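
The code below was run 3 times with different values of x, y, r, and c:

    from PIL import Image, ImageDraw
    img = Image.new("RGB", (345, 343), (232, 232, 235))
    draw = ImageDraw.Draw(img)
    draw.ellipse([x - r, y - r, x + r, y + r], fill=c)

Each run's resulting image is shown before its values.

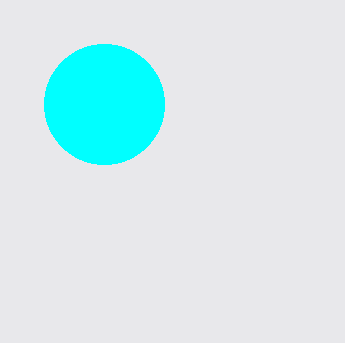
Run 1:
x = 104, y = 104, r = 60, c = 'cyan'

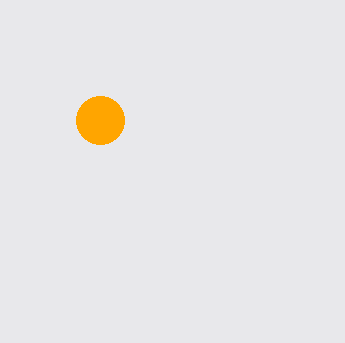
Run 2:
x = 100; y = 120; r = 24; c = 'orange'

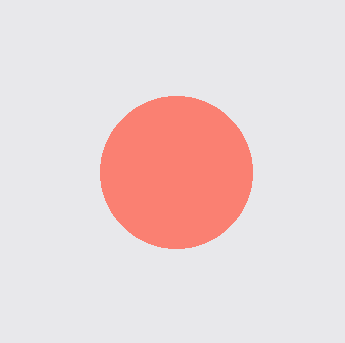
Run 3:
x = 176, y = 172, r = 76, c = 'salmon'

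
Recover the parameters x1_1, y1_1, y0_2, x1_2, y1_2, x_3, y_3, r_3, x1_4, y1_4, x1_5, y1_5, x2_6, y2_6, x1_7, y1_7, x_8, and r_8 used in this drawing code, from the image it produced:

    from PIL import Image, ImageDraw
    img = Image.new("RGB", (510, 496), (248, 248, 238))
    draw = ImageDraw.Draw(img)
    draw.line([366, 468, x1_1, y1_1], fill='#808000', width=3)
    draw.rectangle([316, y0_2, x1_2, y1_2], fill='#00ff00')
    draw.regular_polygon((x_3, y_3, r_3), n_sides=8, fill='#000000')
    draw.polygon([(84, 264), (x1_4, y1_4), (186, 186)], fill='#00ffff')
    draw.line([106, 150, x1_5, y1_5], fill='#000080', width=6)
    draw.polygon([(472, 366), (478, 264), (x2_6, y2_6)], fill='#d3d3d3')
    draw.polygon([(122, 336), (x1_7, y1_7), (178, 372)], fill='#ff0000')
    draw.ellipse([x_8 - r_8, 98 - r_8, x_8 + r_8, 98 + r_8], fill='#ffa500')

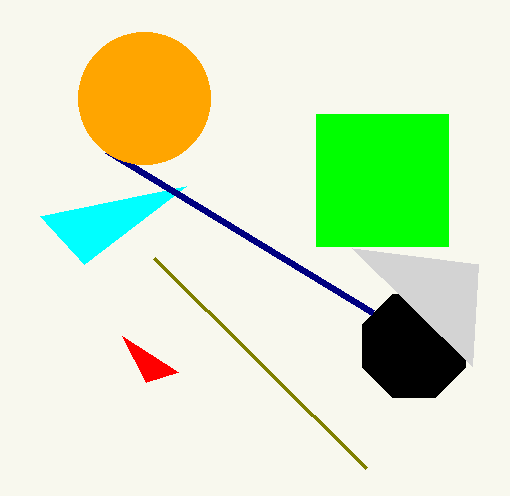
x1_1 = 154; y1_1 = 258; y0_2 = 114; x1_2 = 448; y1_2 = 246; x_3 = 414; y_3 = 346; r_3 = 56; x1_4 = 40; y1_4 = 216; x1_5 = 372; y1_5 = 312; x2_6 = 352; y2_6 = 248; x1_7 = 146; y1_7 = 382; x_8 = 144; r_8 = 66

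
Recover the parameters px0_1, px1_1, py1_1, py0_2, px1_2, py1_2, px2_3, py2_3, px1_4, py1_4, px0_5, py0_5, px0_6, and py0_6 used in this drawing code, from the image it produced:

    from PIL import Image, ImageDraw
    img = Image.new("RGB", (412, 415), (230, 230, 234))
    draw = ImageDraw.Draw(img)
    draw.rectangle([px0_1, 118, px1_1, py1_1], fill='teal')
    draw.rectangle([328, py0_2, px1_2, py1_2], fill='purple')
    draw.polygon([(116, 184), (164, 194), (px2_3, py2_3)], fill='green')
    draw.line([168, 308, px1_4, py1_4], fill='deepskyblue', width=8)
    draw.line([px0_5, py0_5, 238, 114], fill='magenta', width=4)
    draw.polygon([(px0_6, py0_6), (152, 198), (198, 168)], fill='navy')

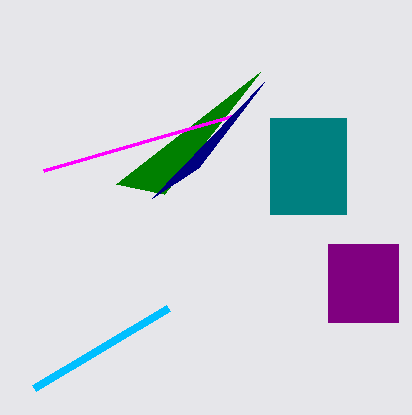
px0_1 = 270, px1_1 = 346, py1_1 = 214, py0_2 = 244, px1_2 = 398, py1_2 = 322, px2_3 = 260, py2_3 = 72, px1_4 = 34, py1_4 = 388, px0_5 = 44, py0_5 = 170, px0_6 = 264, py0_6 = 82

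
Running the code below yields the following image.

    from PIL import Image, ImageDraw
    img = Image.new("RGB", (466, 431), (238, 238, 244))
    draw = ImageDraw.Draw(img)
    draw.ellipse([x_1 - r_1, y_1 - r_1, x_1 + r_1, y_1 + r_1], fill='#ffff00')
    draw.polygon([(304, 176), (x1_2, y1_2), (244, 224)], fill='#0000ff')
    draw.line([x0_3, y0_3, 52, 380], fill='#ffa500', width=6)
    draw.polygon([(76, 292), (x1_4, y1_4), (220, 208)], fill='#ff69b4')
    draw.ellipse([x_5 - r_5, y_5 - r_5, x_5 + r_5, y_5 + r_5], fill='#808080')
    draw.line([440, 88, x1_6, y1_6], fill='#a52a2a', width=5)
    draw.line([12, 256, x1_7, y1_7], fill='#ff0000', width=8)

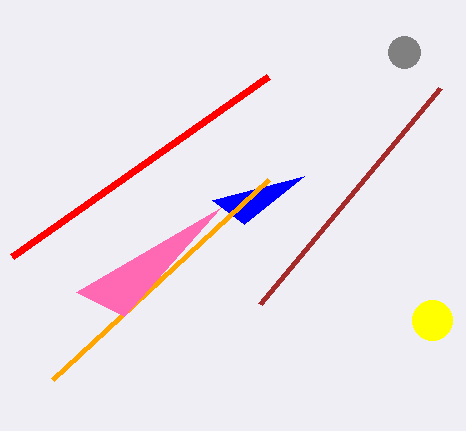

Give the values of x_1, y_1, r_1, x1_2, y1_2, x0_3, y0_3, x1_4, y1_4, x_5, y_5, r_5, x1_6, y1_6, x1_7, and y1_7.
x_1 = 432, y_1 = 320, r_1 = 20, x1_2 = 212, y1_2 = 200, x0_3 = 268, y0_3 = 180, x1_4 = 124, y1_4 = 316, x_5 = 404, y_5 = 52, r_5 = 16, x1_6 = 260, y1_6 = 304, x1_7 = 268, y1_7 = 76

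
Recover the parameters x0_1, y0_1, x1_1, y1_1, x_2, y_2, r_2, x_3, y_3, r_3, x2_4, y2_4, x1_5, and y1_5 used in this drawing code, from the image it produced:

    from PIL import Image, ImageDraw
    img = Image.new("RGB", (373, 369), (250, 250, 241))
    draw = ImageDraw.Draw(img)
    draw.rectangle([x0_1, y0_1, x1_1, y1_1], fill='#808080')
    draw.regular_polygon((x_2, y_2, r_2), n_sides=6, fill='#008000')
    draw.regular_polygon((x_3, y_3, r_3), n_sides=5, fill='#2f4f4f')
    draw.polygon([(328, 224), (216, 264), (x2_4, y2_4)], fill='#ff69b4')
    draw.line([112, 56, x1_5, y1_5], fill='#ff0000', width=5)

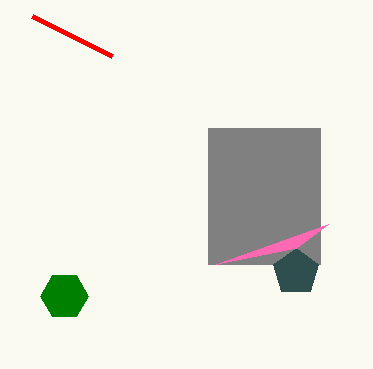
x0_1 = 208, y0_1 = 128, x1_1 = 320, y1_1 = 264, x_2 = 64, y_2 = 296, r_2 = 24, x_3 = 296, y_3 = 272, r_3 = 24, x2_4 = 296, y2_4 = 248, x1_5 = 32, y1_5 = 16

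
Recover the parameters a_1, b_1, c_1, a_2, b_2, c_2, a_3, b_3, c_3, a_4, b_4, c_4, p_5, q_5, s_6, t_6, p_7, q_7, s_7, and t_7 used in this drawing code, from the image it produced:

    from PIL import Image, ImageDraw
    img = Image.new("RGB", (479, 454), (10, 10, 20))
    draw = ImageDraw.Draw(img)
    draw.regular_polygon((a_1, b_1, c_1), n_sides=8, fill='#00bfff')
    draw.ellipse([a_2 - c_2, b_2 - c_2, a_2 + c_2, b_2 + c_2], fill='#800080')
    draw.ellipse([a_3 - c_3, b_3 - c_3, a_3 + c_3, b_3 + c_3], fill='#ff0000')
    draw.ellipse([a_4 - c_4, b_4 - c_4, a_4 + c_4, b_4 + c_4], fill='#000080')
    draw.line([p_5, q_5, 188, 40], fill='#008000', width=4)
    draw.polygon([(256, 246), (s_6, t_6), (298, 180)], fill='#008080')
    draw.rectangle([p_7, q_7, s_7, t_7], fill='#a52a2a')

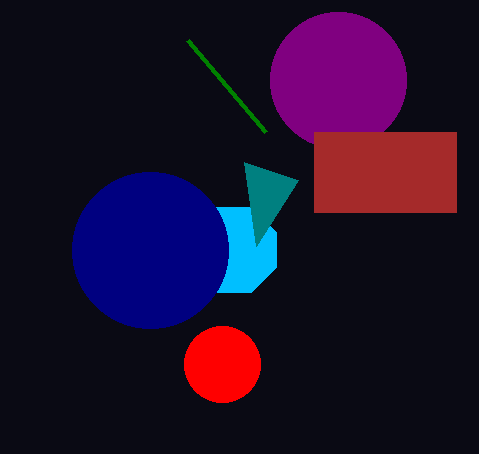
a_1 = 234; b_1 = 250; c_1 = 46; a_2 = 338; b_2 = 80; c_2 = 68; a_3 = 222; b_3 = 364; c_3 = 38; a_4 = 150; b_4 = 250; c_4 = 78; p_5 = 266; q_5 = 132; s_6 = 244; t_6 = 162; p_7 = 314; q_7 = 132; s_7 = 456; t_7 = 212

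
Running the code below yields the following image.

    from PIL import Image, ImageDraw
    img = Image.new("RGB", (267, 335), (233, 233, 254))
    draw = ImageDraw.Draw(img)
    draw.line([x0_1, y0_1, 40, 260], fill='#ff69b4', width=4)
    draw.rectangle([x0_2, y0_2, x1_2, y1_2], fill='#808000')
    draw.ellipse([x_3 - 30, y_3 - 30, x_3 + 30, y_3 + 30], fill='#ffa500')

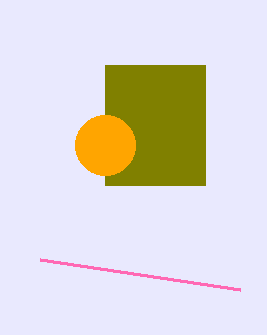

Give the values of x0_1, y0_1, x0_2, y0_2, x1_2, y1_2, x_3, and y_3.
x0_1 = 240
y0_1 = 290
x0_2 = 105
y0_2 = 65
x1_2 = 205
y1_2 = 185
x_3 = 105
y_3 = 145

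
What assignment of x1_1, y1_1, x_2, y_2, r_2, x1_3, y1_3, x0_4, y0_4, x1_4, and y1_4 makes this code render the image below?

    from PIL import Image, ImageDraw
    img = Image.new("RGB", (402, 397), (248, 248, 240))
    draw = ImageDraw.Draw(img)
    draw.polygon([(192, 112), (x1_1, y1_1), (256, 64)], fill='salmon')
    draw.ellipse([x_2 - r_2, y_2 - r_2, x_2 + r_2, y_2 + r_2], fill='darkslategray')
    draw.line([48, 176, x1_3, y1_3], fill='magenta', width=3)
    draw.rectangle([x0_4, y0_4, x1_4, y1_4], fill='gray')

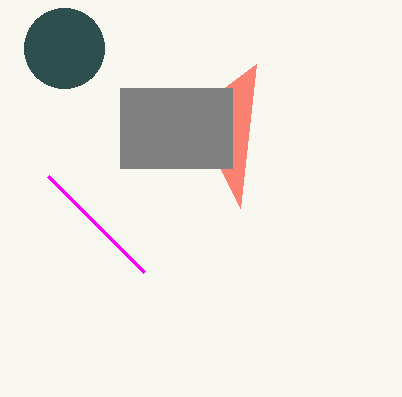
x1_1 = 240, y1_1 = 208, x_2 = 64, y_2 = 48, r_2 = 40, x1_3 = 144, y1_3 = 272, x0_4 = 120, y0_4 = 88, x1_4 = 232, y1_4 = 168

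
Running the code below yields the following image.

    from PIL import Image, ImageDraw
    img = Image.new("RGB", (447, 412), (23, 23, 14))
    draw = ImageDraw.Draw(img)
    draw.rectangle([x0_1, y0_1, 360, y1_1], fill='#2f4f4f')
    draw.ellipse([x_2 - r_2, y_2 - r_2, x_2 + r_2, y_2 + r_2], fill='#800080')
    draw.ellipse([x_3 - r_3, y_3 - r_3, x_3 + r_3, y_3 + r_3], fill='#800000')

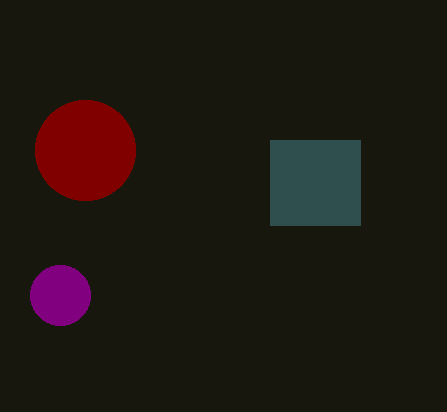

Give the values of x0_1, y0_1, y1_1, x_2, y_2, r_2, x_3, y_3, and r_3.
x0_1 = 270; y0_1 = 140; y1_1 = 225; x_2 = 60; y_2 = 295; r_2 = 30; x_3 = 85; y_3 = 150; r_3 = 50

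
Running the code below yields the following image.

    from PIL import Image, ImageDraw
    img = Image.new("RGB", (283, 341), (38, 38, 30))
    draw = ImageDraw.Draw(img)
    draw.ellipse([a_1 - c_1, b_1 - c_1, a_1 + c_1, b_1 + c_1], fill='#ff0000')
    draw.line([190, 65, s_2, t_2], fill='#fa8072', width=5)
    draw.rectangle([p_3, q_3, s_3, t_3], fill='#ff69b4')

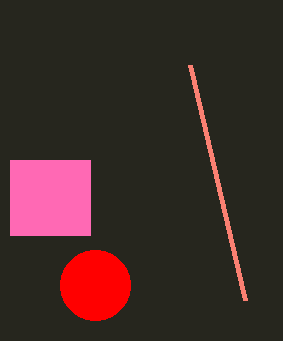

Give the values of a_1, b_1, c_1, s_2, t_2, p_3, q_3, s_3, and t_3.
a_1 = 95; b_1 = 285; c_1 = 35; s_2 = 245; t_2 = 300; p_3 = 10; q_3 = 160; s_3 = 90; t_3 = 235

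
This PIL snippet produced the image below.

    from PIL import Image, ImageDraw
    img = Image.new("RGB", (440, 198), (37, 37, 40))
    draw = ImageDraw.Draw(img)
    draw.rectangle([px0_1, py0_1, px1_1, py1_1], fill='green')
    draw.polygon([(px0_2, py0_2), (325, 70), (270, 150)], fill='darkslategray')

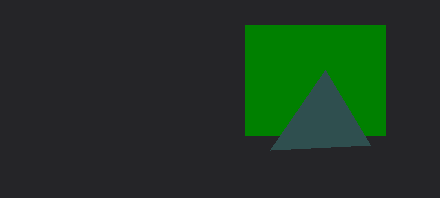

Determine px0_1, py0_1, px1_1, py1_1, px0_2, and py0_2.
px0_1 = 245, py0_1 = 25, px1_1 = 385, py1_1 = 135, px0_2 = 370, py0_2 = 145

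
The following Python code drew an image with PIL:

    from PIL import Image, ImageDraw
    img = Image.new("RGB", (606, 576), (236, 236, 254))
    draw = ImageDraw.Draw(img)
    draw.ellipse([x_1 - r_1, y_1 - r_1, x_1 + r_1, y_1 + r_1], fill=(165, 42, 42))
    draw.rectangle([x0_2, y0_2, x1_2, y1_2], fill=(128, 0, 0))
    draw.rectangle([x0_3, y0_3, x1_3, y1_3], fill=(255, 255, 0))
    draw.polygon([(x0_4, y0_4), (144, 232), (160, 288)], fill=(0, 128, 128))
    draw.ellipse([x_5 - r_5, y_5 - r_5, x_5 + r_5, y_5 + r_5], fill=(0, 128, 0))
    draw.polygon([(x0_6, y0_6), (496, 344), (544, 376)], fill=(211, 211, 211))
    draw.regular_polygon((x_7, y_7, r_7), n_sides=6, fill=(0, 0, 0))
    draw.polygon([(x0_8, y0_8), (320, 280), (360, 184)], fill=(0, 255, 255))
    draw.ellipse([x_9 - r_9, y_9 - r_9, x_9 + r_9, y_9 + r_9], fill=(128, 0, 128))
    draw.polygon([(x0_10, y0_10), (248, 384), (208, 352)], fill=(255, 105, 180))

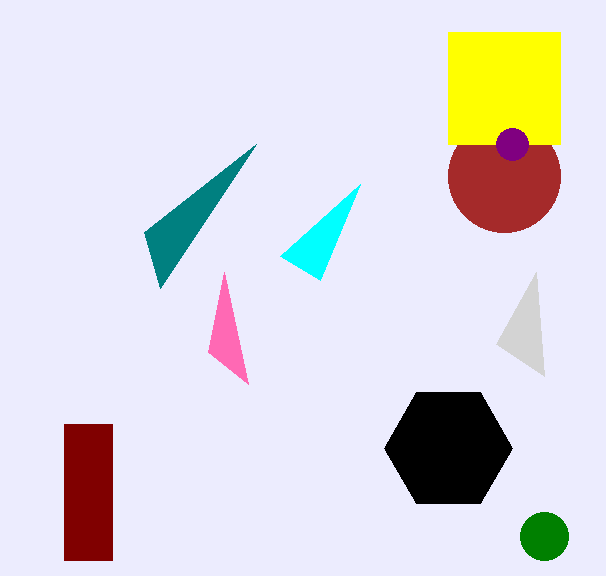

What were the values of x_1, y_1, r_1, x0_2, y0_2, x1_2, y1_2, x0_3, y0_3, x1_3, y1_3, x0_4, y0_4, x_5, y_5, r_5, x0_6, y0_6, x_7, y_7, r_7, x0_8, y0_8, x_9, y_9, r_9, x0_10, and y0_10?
x_1 = 504
y_1 = 176
r_1 = 56
x0_2 = 64
y0_2 = 424
x1_2 = 112
y1_2 = 560
x0_3 = 448
y0_3 = 32
x1_3 = 560
y1_3 = 144
x0_4 = 256
y0_4 = 144
x_5 = 544
y_5 = 536
r_5 = 24
x0_6 = 536
y0_6 = 272
x_7 = 448
y_7 = 448
r_7 = 64
x0_8 = 280
y0_8 = 256
x_9 = 512
y_9 = 144
r_9 = 16
x0_10 = 224
y0_10 = 272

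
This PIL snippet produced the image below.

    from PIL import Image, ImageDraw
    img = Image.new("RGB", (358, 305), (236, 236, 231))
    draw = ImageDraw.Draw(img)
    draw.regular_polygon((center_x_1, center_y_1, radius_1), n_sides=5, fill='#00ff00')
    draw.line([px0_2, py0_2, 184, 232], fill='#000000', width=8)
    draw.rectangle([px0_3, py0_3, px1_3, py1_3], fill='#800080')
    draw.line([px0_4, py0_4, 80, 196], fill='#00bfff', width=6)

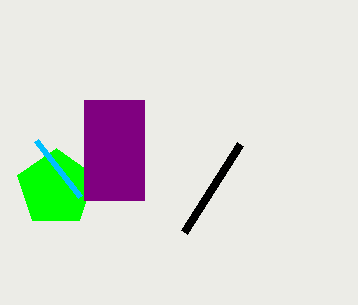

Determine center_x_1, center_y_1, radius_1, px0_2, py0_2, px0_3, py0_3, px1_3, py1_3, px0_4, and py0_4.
center_x_1 = 56, center_y_1 = 188, radius_1 = 40, px0_2 = 240, py0_2 = 144, px0_3 = 84, py0_3 = 100, px1_3 = 144, py1_3 = 200, px0_4 = 36, py0_4 = 140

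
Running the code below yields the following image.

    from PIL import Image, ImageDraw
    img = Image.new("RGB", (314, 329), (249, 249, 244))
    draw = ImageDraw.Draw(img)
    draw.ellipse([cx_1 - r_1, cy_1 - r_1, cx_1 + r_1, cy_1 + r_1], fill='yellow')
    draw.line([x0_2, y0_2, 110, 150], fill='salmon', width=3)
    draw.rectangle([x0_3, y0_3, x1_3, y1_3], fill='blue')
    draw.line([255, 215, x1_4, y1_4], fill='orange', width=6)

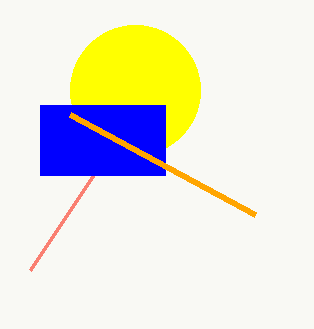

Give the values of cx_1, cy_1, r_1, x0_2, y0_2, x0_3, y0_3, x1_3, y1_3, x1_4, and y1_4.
cx_1 = 135
cy_1 = 90
r_1 = 65
x0_2 = 30
y0_2 = 270
x0_3 = 40
y0_3 = 105
x1_3 = 165
y1_3 = 175
x1_4 = 70
y1_4 = 115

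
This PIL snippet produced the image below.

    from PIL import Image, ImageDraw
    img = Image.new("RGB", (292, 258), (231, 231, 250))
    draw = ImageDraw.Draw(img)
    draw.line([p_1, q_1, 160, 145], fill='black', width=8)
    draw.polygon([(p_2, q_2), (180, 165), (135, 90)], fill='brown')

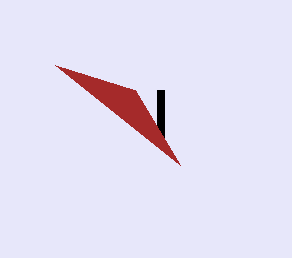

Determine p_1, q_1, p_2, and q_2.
p_1 = 160
q_1 = 90
p_2 = 55
q_2 = 65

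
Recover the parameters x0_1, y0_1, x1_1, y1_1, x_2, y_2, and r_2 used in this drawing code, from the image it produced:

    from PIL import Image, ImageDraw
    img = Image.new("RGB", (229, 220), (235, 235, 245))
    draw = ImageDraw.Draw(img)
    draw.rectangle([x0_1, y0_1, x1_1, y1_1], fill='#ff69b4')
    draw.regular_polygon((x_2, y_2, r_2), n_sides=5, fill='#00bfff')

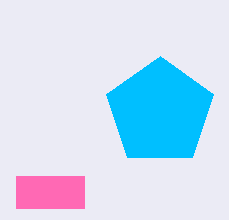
x0_1 = 16; y0_1 = 176; x1_1 = 84; y1_1 = 208; x_2 = 160; y_2 = 112; r_2 = 56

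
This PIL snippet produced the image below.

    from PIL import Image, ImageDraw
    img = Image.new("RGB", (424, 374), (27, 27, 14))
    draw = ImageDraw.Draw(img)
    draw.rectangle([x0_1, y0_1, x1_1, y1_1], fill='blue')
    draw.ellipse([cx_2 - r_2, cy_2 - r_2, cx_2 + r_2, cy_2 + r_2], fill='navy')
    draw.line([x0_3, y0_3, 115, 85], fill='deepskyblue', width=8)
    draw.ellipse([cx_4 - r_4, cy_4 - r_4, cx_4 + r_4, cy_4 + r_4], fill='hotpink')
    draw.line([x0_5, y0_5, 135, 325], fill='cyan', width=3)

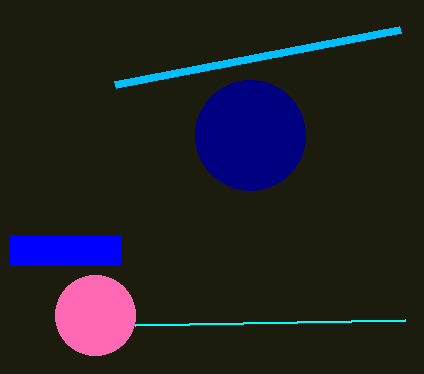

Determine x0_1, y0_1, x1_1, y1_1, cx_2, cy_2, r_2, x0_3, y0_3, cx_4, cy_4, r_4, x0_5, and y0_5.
x0_1 = 10, y0_1 = 235, x1_1 = 120, y1_1 = 265, cx_2 = 250, cy_2 = 135, r_2 = 55, x0_3 = 400, y0_3 = 30, cx_4 = 95, cy_4 = 315, r_4 = 40, x0_5 = 405, y0_5 = 320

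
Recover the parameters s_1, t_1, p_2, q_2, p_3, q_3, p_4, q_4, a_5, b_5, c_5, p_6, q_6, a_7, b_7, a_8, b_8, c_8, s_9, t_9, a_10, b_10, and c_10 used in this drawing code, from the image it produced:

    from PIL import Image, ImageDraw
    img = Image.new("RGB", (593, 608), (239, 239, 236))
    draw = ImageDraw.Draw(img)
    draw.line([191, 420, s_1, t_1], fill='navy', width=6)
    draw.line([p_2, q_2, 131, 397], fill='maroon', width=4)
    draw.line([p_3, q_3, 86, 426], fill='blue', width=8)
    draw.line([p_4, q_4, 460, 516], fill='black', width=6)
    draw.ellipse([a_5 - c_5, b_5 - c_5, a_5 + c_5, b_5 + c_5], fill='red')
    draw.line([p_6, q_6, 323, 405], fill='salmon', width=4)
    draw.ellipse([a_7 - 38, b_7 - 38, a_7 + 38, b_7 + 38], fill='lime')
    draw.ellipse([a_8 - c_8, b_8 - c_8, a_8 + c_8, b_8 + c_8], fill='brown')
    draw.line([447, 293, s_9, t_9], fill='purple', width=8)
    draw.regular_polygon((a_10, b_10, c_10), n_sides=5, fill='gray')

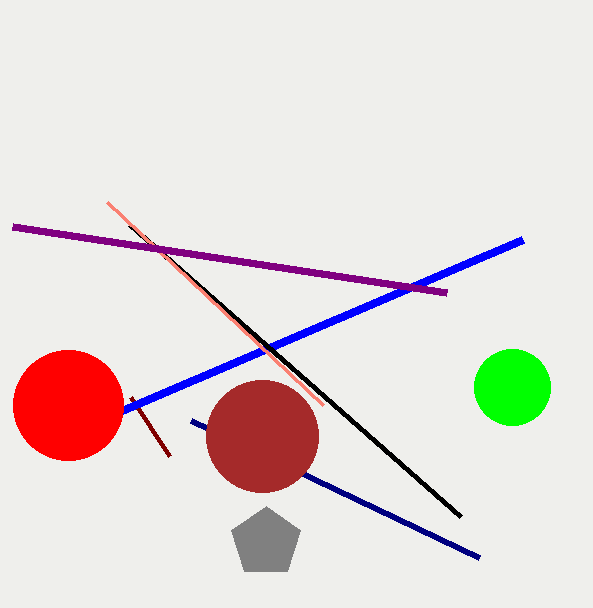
s_1 = 479; t_1 = 557; p_2 = 170; q_2 = 456; p_3 = 522; q_3 = 240; p_4 = 129; q_4 = 224; a_5 = 68; b_5 = 405; c_5 = 55; p_6 = 107; q_6 = 202; a_7 = 512; b_7 = 387; a_8 = 262; b_8 = 436; c_8 = 56; s_9 = 13; t_9 = 227; a_10 = 266; b_10 = 542; c_10 = 36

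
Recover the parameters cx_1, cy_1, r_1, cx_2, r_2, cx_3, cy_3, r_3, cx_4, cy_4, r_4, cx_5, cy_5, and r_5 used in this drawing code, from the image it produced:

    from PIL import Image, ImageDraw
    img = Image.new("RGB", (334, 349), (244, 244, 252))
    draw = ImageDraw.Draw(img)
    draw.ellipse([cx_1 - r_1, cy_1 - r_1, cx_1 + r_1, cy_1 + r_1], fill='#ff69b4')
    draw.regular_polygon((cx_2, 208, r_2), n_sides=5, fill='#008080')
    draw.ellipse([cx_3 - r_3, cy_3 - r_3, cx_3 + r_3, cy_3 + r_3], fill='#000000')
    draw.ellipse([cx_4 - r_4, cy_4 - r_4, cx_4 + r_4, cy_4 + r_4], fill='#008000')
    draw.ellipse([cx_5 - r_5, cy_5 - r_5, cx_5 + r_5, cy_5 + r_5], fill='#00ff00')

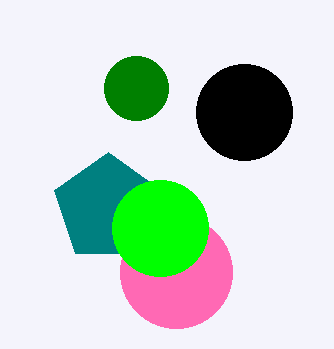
cx_1 = 176; cy_1 = 272; r_1 = 56; cx_2 = 108; r_2 = 56; cx_3 = 244; cy_3 = 112; r_3 = 48; cx_4 = 136; cy_4 = 88; r_4 = 32; cx_5 = 160; cy_5 = 228; r_5 = 48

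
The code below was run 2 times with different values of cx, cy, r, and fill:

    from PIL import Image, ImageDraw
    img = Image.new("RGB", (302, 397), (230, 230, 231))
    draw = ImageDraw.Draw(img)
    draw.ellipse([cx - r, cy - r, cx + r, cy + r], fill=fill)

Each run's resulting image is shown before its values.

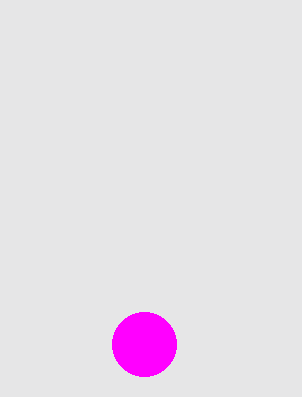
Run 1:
cx = 144, cy = 344, r = 32, fill = 'magenta'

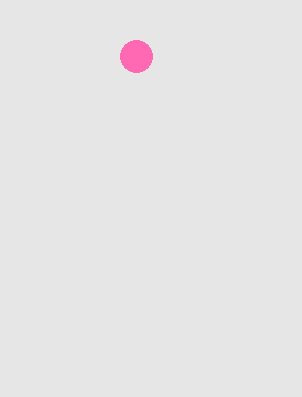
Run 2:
cx = 136, cy = 56, r = 16, fill = 'hotpink'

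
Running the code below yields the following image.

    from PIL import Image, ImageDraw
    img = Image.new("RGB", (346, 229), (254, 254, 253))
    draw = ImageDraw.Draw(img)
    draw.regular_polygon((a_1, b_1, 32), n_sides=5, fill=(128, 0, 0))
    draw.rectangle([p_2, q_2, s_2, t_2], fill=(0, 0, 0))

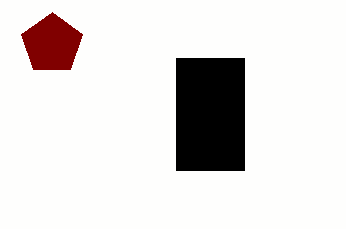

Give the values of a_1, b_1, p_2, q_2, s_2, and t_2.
a_1 = 52
b_1 = 44
p_2 = 176
q_2 = 58
s_2 = 244
t_2 = 170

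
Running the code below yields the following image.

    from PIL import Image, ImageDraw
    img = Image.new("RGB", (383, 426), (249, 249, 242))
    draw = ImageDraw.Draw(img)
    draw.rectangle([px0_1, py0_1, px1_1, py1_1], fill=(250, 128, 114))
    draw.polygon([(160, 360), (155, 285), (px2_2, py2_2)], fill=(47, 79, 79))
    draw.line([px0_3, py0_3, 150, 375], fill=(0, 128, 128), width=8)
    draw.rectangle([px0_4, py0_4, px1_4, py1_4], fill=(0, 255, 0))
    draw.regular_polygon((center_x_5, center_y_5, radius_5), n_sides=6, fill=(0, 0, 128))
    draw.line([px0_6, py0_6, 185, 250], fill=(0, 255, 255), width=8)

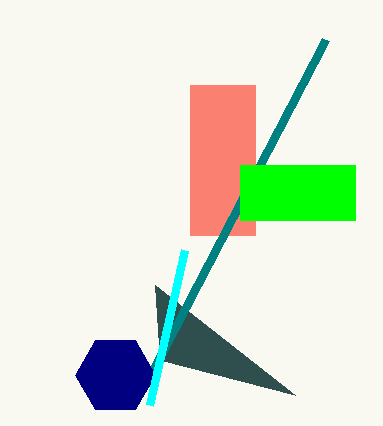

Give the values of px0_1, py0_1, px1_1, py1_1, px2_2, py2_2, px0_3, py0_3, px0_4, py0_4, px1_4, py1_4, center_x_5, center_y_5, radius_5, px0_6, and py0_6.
px0_1 = 190
py0_1 = 85
px1_1 = 255
py1_1 = 235
px2_2 = 295
py2_2 = 395
px0_3 = 325
py0_3 = 40
px0_4 = 240
py0_4 = 165
px1_4 = 355
py1_4 = 220
center_x_5 = 115
center_y_5 = 375
radius_5 = 40
px0_6 = 150
py0_6 = 405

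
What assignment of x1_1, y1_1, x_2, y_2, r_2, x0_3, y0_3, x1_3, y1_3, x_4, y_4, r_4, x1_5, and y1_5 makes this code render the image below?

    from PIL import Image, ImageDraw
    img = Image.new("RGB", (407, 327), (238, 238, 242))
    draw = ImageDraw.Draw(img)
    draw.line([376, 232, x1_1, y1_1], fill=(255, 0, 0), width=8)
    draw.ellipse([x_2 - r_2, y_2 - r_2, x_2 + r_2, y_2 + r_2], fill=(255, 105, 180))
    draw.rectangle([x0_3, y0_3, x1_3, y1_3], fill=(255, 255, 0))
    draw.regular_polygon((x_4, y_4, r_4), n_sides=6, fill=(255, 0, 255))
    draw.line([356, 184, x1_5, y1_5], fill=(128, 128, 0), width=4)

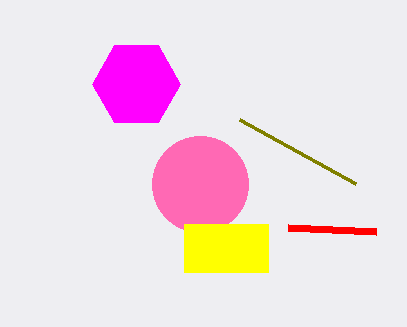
x1_1 = 288
y1_1 = 228
x_2 = 200
y_2 = 184
r_2 = 48
x0_3 = 184
y0_3 = 224
x1_3 = 268
y1_3 = 272
x_4 = 136
y_4 = 84
r_4 = 44
x1_5 = 240
y1_5 = 120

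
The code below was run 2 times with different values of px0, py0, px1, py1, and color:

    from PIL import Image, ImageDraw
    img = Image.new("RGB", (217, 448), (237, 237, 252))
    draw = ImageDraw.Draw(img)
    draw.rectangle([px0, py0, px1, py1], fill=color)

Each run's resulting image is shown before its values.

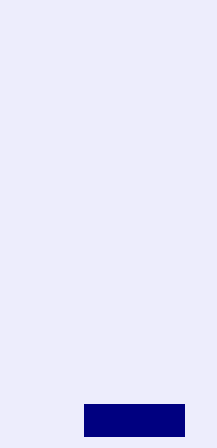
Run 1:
px0 = 84; py0 = 404; px1 = 184; py1 = 436; color = 'navy'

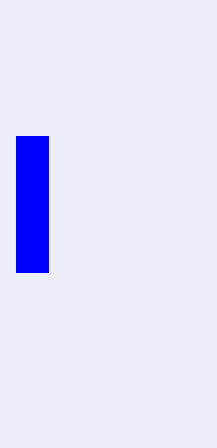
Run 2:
px0 = 16; py0 = 136; px1 = 48; py1 = 272; color = 'blue'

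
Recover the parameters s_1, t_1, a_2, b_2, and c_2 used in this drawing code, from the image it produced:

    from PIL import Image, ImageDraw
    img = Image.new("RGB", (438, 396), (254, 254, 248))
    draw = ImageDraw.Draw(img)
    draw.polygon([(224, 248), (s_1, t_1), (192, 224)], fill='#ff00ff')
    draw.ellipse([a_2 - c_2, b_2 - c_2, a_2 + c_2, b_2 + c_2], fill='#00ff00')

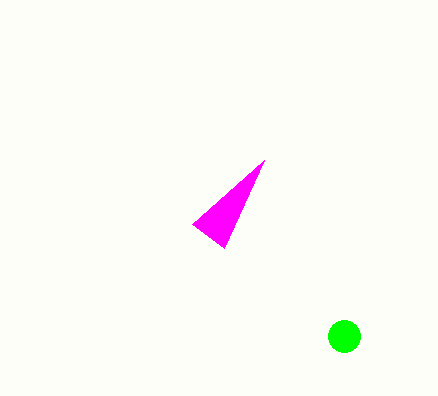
s_1 = 264, t_1 = 160, a_2 = 344, b_2 = 336, c_2 = 16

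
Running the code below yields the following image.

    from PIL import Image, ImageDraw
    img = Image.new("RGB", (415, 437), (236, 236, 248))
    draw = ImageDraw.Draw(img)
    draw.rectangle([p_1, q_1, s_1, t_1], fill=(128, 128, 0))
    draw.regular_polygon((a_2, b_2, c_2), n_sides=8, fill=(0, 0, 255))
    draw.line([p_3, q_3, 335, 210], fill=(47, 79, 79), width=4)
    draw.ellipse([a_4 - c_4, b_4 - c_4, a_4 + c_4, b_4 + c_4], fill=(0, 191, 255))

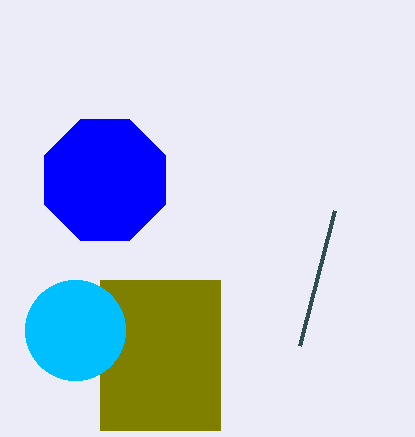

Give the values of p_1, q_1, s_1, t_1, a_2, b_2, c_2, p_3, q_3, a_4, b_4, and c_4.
p_1 = 100, q_1 = 280, s_1 = 220, t_1 = 430, a_2 = 105, b_2 = 180, c_2 = 65, p_3 = 300, q_3 = 345, a_4 = 75, b_4 = 330, c_4 = 50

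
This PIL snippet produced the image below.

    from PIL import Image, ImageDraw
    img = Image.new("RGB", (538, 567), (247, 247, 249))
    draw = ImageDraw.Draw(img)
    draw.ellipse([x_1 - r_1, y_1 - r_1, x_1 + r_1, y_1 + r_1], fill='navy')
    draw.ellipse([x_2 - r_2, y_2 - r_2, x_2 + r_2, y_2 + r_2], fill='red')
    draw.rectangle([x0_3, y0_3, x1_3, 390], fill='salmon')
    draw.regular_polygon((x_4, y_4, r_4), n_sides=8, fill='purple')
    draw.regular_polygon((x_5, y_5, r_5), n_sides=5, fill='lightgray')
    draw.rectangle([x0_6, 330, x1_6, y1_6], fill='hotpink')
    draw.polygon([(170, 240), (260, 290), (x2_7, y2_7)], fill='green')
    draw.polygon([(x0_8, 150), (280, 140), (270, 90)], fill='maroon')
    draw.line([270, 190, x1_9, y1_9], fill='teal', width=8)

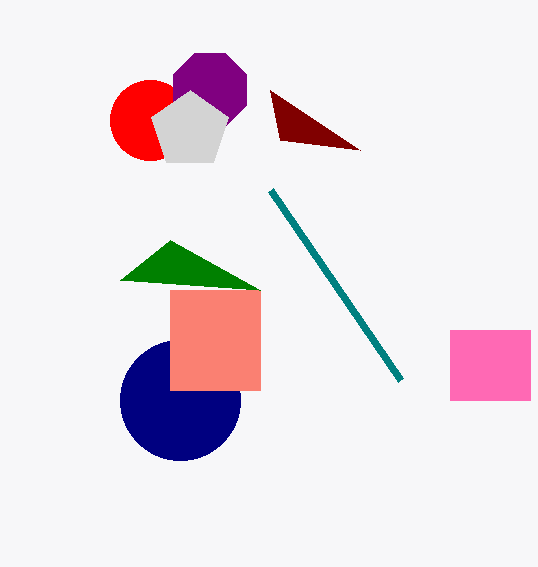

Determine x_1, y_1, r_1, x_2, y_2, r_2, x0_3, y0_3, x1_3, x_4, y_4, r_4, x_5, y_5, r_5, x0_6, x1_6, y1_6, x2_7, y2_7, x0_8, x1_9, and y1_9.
x_1 = 180, y_1 = 400, r_1 = 60, x_2 = 150, y_2 = 120, r_2 = 40, x0_3 = 170, y0_3 = 290, x1_3 = 260, x_4 = 210, y_4 = 90, r_4 = 40, x_5 = 190, y_5 = 130, r_5 = 40, x0_6 = 450, x1_6 = 530, y1_6 = 400, x2_7 = 120, y2_7 = 280, x0_8 = 360, x1_9 = 400, y1_9 = 380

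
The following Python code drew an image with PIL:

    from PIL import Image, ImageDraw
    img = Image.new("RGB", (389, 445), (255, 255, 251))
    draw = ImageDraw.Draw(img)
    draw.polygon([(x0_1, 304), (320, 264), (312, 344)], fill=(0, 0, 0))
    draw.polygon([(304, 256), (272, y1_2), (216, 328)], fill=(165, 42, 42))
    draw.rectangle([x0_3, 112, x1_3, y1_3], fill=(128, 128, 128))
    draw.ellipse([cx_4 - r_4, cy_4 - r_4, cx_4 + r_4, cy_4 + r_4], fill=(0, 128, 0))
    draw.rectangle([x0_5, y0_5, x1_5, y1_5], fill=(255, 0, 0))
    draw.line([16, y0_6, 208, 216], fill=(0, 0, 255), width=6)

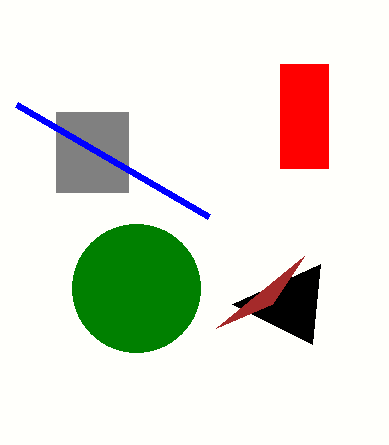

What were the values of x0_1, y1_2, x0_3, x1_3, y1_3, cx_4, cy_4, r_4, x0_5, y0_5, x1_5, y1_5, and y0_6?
x0_1 = 232, y1_2 = 304, x0_3 = 56, x1_3 = 128, y1_3 = 192, cx_4 = 136, cy_4 = 288, r_4 = 64, x0_5 = 280, y0_5 = 64, x1_5 = 328, y1_5 = 168, y0_6 = 104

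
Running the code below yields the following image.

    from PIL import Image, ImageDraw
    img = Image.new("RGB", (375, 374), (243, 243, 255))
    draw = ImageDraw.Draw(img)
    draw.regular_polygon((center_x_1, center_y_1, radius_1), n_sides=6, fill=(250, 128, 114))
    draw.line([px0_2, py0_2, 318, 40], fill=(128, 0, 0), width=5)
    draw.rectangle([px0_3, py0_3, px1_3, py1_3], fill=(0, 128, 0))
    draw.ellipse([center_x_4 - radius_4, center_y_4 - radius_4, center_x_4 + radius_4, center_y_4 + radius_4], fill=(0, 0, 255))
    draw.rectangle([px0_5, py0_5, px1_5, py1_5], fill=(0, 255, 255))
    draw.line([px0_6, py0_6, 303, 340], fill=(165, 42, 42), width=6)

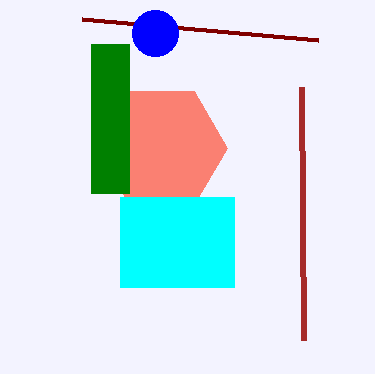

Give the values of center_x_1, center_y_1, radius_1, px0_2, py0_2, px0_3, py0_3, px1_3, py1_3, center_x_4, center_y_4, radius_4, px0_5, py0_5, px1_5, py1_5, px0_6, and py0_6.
center_x_1 = 162; center_y_1 = 148; radius_1 = 65; px0_2 = 82; py0_2 = 19; px0_3 = 91; py0_3 = 44; px1_3 = 129; py1_3 = 193; center_x_4 = 155; center_y_4 = 33; radius_4 = 23; px0_5 = 120; py0_5 = 197; px1_5 = 234; py1_5 = 287; px0_6 = 301; py0_6 = 87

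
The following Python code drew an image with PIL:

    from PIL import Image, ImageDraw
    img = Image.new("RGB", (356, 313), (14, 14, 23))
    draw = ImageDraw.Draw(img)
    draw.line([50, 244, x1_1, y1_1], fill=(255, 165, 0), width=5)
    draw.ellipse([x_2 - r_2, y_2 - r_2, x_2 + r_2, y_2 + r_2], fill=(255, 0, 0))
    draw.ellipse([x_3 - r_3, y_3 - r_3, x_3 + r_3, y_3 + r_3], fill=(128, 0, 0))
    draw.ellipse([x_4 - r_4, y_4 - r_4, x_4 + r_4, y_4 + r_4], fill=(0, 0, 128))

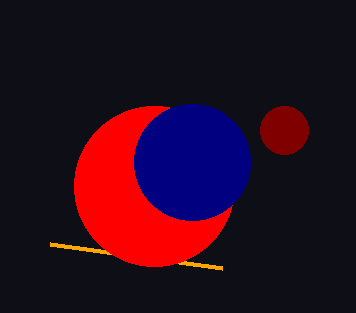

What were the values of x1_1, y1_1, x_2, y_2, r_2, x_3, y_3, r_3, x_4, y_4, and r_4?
x1_1 = 222; y1_1 = 268; x_2 = 154; y_2 = 186; r_2 = 80; x_3 = 284; y_3 = 130; r_3 = 24; x_4 = 192; y_4 = 162; r_4 = 58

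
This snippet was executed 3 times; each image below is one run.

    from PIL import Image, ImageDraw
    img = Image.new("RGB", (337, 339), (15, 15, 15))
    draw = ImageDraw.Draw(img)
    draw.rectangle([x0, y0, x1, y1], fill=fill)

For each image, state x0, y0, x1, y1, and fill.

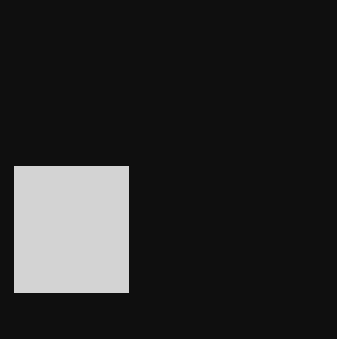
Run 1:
x0 = 14, y0 = 166, x1 = 128, y1 = 292, fill = 'lightgray'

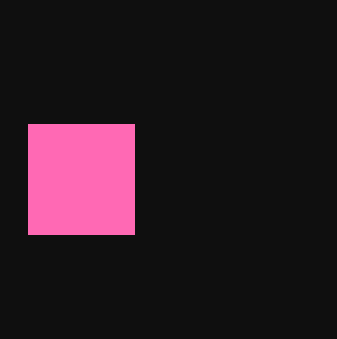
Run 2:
x0 = 28; y0 = 124; x1 = 134; y1 = 234; fill = 'hotpink'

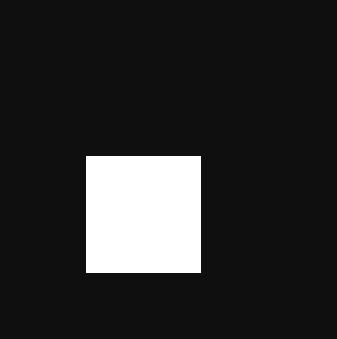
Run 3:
x0 = 86, y0 = 156, x1 = 200, y1 = 272, fill = 'white'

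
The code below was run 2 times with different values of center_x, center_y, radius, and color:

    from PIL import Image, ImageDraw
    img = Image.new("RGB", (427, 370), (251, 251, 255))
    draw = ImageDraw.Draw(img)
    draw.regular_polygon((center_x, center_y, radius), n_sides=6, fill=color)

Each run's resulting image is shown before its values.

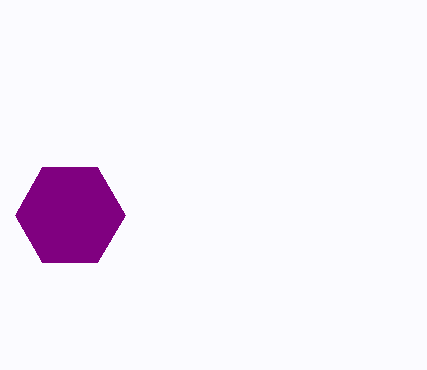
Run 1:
center_x = 70
center_y = 215
radius = 55
color = 'purple'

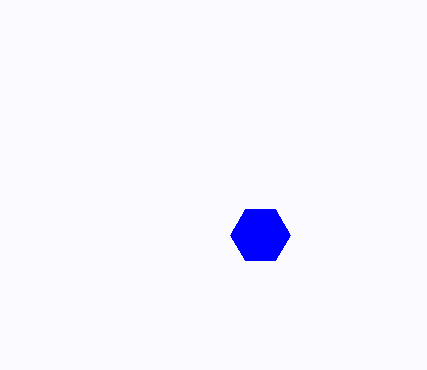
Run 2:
center_x = 260; center_y = 235; radius = 30; color = 'blue'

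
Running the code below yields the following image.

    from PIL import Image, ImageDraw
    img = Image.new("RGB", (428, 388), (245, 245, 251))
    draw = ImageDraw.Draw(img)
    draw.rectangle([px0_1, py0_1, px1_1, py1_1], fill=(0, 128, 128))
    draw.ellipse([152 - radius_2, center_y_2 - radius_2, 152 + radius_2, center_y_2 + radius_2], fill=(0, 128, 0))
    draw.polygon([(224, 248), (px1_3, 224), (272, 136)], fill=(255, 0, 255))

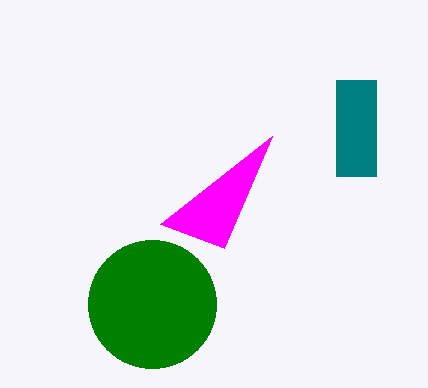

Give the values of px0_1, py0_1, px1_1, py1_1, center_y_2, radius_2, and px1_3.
px0_1 = 336
py0_1 = 80
px1_1 = 376
py1_1 = 176
center_y_2 = 304
radius_2 = 64
px1_3 = 160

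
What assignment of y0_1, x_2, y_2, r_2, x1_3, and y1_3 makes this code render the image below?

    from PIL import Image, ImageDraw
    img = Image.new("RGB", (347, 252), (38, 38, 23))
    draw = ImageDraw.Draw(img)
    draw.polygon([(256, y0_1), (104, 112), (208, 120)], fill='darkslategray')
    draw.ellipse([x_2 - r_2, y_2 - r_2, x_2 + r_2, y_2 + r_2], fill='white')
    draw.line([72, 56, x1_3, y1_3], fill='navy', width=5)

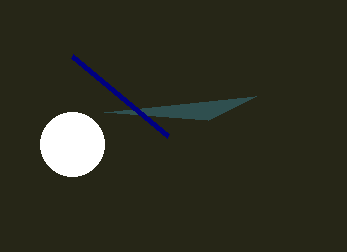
y0_1 = 96; x_2 = 72; y_2 = 144; r_2 = 32; x1_3 = 168; y1_3 = 136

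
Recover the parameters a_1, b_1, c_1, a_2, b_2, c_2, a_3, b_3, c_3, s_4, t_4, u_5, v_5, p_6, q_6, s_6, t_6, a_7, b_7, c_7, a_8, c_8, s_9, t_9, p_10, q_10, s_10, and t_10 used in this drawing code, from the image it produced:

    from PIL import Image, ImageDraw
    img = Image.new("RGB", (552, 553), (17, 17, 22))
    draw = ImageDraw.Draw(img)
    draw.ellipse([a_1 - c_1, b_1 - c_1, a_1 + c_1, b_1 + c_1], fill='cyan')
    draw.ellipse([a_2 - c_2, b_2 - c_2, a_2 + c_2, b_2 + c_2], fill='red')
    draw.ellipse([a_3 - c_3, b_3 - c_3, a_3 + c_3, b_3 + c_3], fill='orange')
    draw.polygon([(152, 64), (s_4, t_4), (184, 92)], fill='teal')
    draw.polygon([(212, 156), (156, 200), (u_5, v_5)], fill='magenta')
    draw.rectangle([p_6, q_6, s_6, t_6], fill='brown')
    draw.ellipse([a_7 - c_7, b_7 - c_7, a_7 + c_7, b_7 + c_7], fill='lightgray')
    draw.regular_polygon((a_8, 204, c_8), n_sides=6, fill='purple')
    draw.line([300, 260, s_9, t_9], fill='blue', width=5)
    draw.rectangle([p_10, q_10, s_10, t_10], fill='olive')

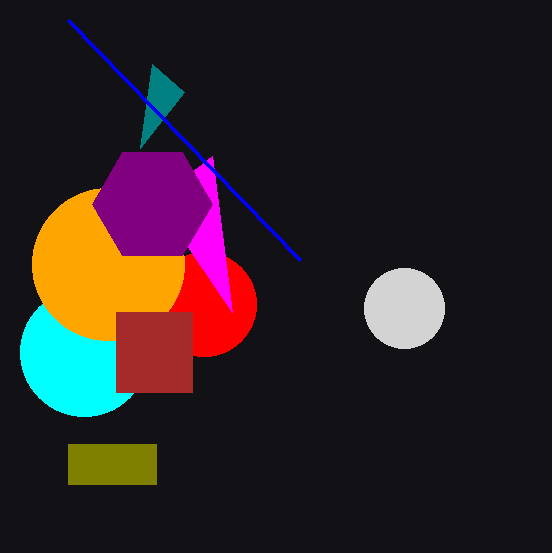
a_1 = 84, b_1 = 352, c_1 = 64, a_2 = 204, b_2 = 304, c_2 = 52, a_3 = 108, b_3 = 264, c_3 = 76, s_4 = 140, t_4 = 148, u_5 = 232, v_5 = 312, p_6 = 116, q_6 = 312, s_6 = 192, t_6 = 392, a_7 = 404, b_7 = 308, c_7 = 40, a_8 = 152, c_8 = 60, s_9 = 68, t_9 = 20, p_10 = 68, q_10 = 444, s_10 = 156, t_10 = 484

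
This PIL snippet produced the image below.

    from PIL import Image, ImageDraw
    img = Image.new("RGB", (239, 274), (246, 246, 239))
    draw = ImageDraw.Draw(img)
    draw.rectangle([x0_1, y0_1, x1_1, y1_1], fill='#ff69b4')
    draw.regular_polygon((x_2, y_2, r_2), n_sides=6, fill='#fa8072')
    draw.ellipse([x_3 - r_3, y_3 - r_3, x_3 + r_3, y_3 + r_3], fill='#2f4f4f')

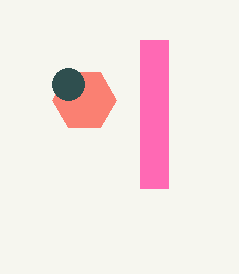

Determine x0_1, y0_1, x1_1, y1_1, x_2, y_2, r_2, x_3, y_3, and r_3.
x0_1 = 140; y0_1 = 40; x1_1 = 168; y1_1 = 188; x_2 = 84; y_2 = 100; r_2 = 32; x_3 = 68; y_3 = 84; r_3 = 16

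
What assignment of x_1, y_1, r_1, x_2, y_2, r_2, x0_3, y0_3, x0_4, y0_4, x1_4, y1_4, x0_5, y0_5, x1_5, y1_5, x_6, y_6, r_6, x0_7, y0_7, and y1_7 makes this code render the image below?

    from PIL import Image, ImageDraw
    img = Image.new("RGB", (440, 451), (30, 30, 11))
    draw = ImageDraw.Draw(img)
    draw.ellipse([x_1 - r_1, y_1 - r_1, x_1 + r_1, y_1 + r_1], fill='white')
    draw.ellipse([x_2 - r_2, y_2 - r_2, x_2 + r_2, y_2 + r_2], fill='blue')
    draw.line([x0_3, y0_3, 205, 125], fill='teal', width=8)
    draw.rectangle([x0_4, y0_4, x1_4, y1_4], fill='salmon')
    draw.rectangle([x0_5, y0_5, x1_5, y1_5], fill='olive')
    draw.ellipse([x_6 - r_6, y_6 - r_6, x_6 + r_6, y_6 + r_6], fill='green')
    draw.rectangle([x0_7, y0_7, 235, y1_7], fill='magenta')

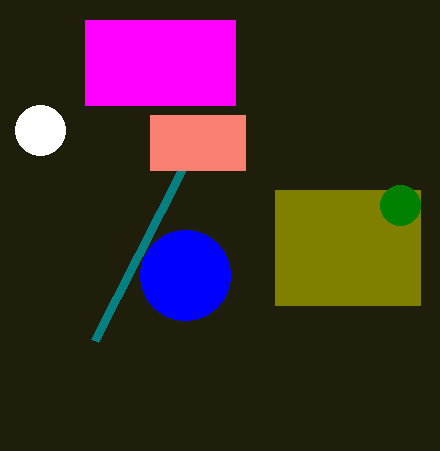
x_1 = 40
y_1 = 130
r_1 = 25
x_2 = 185
y_2 = 275
r_2 = 45
x0_3 = 95
y0_3 = 340
x0_4 = 150
y0_4 = 115
x1_4 = 245
y1_4 = 170
x0_5 = 275
y0_5 = 190
x1_5 = 420
y1_5 = 305
x_6 = 400
y_6 = 205
r_6 = 20
x0_7 = 85
y0_7 = 20
y1_7 = 105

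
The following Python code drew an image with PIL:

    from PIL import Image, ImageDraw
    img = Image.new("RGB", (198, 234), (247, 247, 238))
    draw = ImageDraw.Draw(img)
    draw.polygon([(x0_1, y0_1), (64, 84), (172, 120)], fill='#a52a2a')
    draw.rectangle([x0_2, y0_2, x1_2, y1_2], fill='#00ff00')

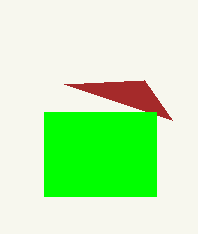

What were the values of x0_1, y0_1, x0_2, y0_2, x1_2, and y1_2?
x0_1 = 144; y0_1 = 80; x0_2 = 44; y0_2 = 112; x1_2 = 156; y1_2 = 196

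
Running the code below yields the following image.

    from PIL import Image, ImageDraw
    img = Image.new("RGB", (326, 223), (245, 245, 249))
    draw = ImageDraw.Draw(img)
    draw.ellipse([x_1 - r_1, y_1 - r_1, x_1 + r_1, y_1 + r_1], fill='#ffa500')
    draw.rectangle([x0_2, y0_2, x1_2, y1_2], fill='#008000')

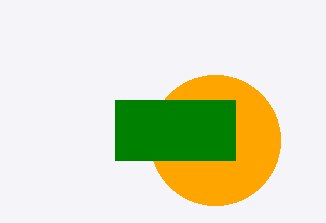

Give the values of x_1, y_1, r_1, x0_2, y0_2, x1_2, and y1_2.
x_1 = 215
y_1 = 140
r_1 = 65
x0_2 = 115
y0_2 = 100
x1_2 = 235
y1_2 = 160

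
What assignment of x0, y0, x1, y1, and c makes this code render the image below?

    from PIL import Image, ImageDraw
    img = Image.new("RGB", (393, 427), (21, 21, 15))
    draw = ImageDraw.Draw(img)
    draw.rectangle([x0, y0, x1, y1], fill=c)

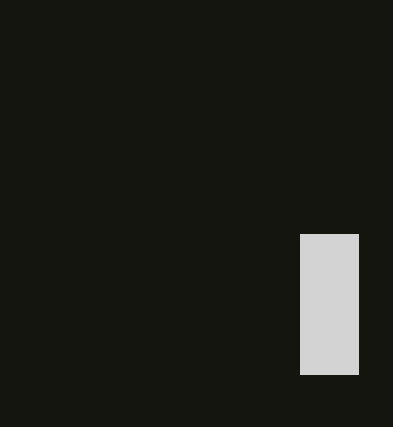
x0 = 300, y0 = 234, x1 = 358, y1 = 374, c = 'lightgray'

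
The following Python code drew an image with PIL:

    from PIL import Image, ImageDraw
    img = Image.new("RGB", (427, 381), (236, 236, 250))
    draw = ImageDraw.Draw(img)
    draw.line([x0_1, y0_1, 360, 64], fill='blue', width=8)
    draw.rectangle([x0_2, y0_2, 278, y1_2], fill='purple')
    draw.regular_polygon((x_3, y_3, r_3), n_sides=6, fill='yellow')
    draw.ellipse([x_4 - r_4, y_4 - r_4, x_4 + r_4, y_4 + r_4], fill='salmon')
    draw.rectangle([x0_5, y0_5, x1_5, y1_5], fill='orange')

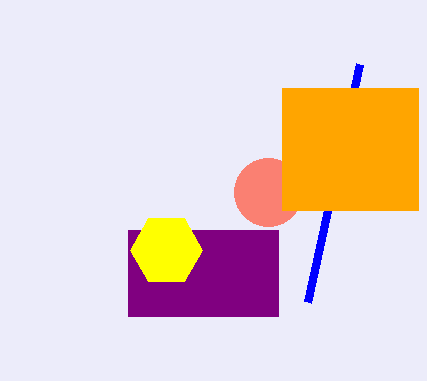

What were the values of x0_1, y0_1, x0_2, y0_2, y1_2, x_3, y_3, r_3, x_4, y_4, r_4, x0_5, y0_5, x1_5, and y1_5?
x0_1 = 308
y0_1 = 302
x0_2 = 128
y0_2 = 230
y1_2 = 316
x_3 = 166
y_3 = 250
r_3 = 36
x_4 = 268
y_4 = 192
r_4 = 34
x0_5 = 282
y0_5 = 88
x1_5 = 418
y1_5 = 210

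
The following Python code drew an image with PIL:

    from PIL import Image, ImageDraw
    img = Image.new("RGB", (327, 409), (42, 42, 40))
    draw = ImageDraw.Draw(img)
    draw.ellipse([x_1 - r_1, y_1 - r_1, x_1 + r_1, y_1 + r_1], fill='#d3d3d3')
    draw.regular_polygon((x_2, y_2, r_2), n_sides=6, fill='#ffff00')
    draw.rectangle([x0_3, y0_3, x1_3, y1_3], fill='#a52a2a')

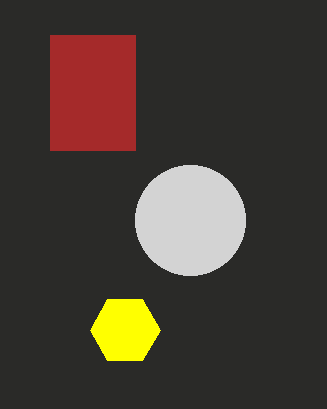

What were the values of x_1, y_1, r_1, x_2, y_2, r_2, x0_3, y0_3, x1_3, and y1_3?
x_1 = 190; y_1 = 220; r_1 = 55; x_2 = 125; y_2 = 330; r_2 = 35; x0_3 = 50; y0_3 = 35; x1_3 = 135; y1_3 = 150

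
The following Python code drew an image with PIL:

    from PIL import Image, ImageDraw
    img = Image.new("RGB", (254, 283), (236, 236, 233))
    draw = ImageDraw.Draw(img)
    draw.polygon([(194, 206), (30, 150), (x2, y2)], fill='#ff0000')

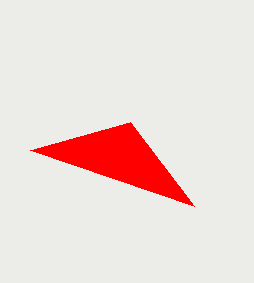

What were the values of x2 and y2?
x2 = 130, y2 = 122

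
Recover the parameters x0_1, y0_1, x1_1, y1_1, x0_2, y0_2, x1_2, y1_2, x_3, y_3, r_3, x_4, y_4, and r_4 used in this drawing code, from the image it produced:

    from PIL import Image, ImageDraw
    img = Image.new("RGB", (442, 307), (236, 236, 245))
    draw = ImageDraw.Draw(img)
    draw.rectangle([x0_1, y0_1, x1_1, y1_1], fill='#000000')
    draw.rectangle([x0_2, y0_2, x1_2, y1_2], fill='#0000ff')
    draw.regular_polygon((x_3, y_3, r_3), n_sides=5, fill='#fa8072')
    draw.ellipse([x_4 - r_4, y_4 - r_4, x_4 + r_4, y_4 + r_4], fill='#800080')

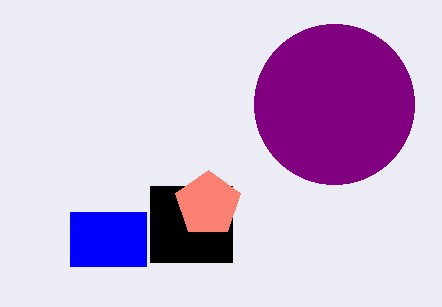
x0_1 = 150; y0_1 = 186; x1_1 = 232; y1_1 = 262; x0_2 = 70; y0_2 = 212; x1_2 = 146; y1_2 = 266; x_3 = 208; y_3 = 204; r_3 = 34; x_4 = 334; y_4 = 104; r_4 = 80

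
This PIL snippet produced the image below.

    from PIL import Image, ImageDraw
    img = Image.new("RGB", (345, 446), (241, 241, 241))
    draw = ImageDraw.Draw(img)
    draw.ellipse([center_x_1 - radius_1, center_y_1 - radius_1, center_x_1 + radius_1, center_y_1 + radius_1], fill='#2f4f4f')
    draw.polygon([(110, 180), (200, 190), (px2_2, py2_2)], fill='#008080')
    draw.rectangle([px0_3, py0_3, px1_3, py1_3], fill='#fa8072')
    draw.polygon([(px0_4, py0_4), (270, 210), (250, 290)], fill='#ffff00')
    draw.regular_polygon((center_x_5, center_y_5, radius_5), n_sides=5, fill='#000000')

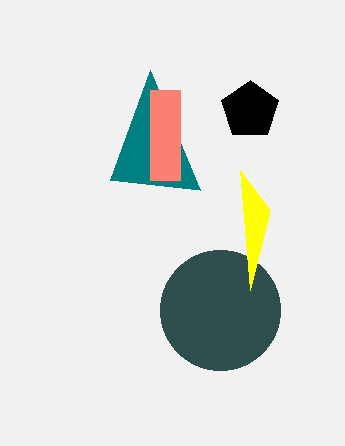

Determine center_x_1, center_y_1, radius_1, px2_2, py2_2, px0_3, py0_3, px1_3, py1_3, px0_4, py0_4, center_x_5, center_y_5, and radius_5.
center_x_1 = 220
center_y_1 = 310
radius_1 = 60
px2_2 = 150
py2_2 = 70
px0_3 = 150
py0_3 = 90
px1_3 = 180
py1_3 = 180
px0_4 = 240
py0_4 = 170
center_x_5 = 250
center_y_5 = 110
radius_5 = 30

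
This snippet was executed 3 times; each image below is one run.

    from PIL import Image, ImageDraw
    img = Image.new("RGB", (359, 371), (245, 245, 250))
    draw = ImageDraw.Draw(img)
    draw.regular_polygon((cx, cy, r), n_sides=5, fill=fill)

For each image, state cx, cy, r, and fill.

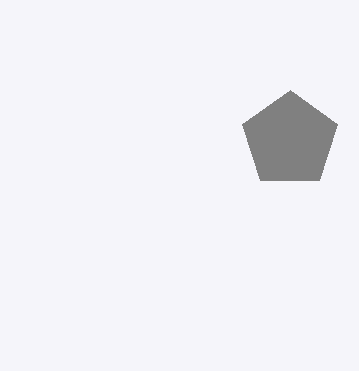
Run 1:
cx = 290
cy = 140
r = 50
fill = 'gray'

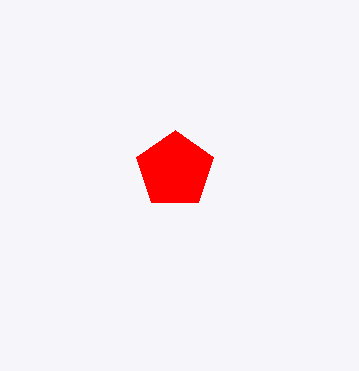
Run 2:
cx = 175; cy = 170; r = 40; fill = 'red'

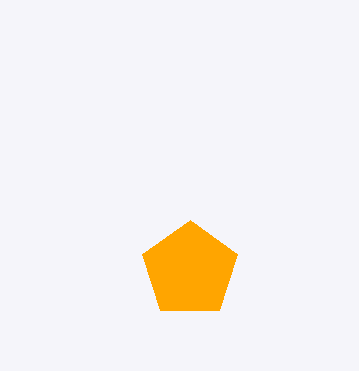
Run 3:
cx = 190, cy = 270, r = 50, fill = 'orange'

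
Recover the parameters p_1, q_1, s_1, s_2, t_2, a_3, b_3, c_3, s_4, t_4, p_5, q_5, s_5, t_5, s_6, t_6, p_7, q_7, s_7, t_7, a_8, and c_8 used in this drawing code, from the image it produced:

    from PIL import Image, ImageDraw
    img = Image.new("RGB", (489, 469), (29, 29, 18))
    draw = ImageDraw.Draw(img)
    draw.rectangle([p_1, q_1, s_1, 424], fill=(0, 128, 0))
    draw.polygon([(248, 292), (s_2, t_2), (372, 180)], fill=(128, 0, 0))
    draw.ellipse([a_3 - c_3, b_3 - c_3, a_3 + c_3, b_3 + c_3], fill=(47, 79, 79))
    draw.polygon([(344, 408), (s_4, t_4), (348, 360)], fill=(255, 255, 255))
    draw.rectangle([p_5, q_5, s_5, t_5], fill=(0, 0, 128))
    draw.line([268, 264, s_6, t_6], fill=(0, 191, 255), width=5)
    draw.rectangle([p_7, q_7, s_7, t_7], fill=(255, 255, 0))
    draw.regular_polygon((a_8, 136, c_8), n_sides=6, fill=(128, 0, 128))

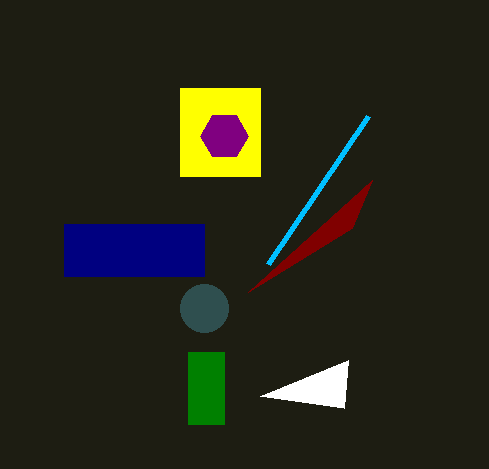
p_1 = 188
q_1 = 352
s_1 = 224
s_2 = 352
t_2 = 228
a_3 = 204
b_3 = 308
c_3 = 24
s_4 = 260
t_4 = 396
p_5 = 64
q_5 = 224
s_5 = 204
t_5 = 276
s_6 = 368
t_6 = 116
p_7 = 180
q_7 = 88
s_7 = 260
t_7 = 176
a_8 = 224
c_8 = 24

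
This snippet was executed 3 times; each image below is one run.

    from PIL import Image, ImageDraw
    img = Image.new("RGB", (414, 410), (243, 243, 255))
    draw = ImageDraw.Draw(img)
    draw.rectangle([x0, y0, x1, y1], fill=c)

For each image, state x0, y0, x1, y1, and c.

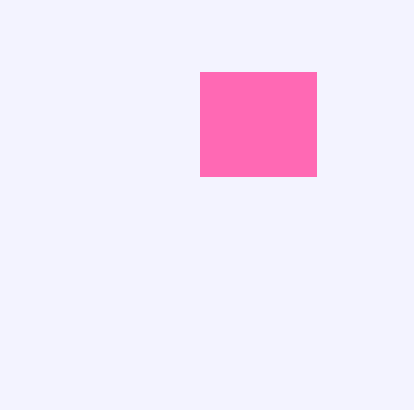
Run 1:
x0 = 200; y0 = 72; x1 = 316; y1 = 176; c = 'hotpink'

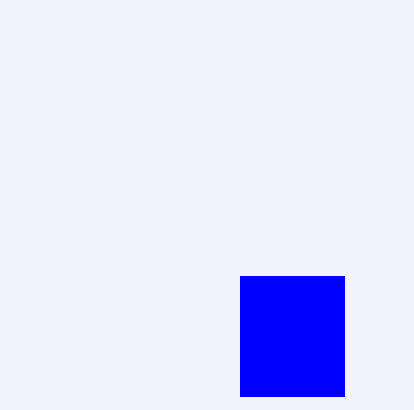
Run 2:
x0 = 240
y0 = 276
x1 = 344
y1 = 396
c = 'blue'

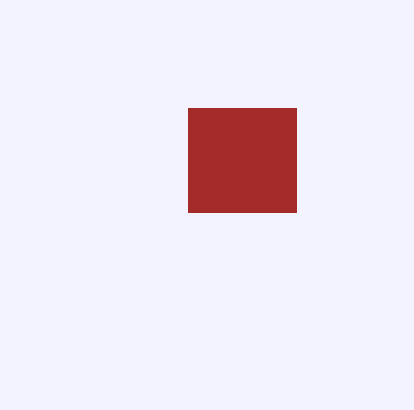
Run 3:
x0 = 188, y0 = 108, x1 = 296, y1 = 212, c = 'brown'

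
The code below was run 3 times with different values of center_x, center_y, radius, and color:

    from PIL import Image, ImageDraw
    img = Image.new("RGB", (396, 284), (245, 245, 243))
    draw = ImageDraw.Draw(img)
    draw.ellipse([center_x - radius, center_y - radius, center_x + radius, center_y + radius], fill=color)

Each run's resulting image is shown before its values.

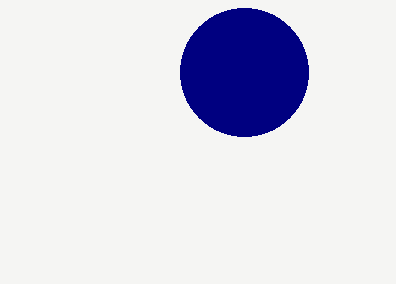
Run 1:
center_x = 244; center_y = 72; radius = 64; color = 'navy'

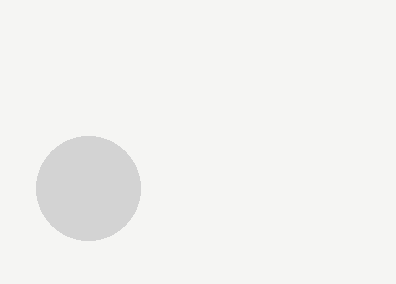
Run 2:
center_x = 88
center_y = 188
radius = 52
color = 'lightgray'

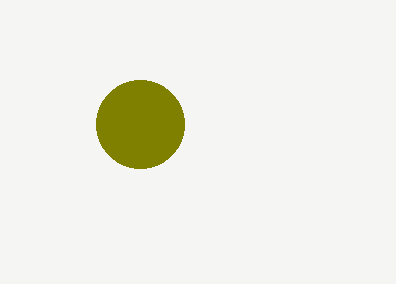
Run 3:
center_x = 140; center_y = 124; radius = 44; color = 'olive'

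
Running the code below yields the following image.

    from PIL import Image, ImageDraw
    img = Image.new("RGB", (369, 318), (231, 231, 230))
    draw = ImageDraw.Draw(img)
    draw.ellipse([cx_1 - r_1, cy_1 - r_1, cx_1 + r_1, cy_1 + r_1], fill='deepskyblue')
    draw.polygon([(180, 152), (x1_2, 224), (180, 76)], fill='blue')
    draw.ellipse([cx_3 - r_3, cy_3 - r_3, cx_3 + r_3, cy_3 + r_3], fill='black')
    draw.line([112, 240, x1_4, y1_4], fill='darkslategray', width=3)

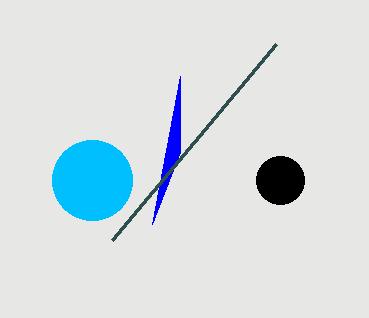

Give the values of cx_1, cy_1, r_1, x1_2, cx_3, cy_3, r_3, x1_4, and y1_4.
cx_1 = 92; cy_1 = 180; r_1 = 40; x1_2 = 152; cx_3 = 280; cy_3 = 180; r_3 = 24; x1_4 = 276; y1_4 = 44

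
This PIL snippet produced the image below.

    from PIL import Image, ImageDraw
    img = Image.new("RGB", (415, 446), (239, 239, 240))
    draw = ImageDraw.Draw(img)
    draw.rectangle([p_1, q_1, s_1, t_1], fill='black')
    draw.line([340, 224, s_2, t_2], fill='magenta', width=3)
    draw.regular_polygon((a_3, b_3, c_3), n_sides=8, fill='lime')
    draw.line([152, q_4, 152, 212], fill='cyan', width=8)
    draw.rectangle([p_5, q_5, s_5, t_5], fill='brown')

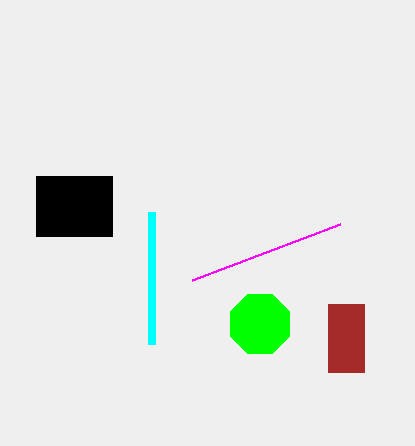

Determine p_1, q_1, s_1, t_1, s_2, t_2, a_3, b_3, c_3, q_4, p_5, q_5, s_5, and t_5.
p_1 = 36, q_1 = 176, s_1 = 112, t_1 = 236, s_2 = 192, t_2 = 280, a_3 = 260, b_3 = 324, c_3 = 32, q_4 = 344, p_5 = 328, q_5 = 304, s_5 = 364, t_5 = 372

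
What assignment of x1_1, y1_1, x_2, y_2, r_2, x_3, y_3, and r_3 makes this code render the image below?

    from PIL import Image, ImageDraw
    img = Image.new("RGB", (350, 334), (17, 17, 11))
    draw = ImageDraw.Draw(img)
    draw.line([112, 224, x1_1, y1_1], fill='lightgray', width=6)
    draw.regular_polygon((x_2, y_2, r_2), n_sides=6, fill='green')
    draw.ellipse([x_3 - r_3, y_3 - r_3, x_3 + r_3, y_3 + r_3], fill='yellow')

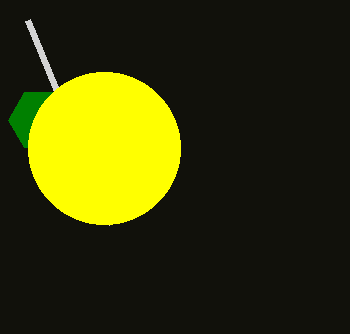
x1_1 = 28; y1_1 = 20; x_2 = 40; y_2 = 120; r_2 = 32; x_3 = 104; y_3 = 148; r_3 = 76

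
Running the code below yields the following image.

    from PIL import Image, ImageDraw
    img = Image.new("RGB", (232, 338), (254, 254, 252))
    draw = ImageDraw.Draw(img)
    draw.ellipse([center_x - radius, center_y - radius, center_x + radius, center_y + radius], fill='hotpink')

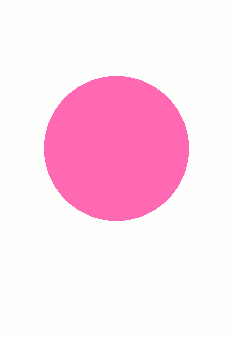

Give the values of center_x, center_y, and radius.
center_x = 116; center_y = 148; radius = 72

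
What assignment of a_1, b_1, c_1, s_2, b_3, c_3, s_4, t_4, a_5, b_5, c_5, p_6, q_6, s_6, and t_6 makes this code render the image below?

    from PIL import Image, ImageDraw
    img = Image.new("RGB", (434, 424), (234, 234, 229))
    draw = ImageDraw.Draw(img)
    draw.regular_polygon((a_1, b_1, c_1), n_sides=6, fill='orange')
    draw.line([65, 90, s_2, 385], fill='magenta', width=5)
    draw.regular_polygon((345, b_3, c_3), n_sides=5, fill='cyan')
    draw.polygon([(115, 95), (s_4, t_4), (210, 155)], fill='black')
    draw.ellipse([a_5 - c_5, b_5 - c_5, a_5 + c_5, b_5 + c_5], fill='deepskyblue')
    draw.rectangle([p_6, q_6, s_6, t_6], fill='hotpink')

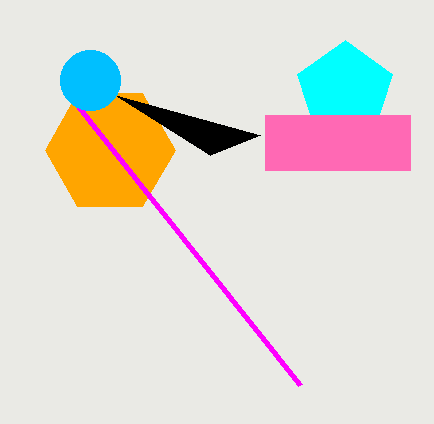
a_1 = 110
b_1 = 150
c_1 = 65
s_2 = 300
b_3 = 90
c_3 = 50
s_4 = 260
t_4 = 135
a_5 = 90
b_5 = 80
c_5 = 30
p_6 = 265
q_6 = 115
s_6 = 410
t_6 = 170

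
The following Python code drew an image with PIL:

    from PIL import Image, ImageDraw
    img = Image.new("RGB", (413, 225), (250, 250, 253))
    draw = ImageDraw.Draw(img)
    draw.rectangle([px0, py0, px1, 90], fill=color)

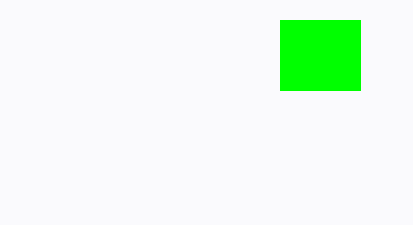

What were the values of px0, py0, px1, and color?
px0 = 280; py0 = 20; px1 = 360; color = 'lime'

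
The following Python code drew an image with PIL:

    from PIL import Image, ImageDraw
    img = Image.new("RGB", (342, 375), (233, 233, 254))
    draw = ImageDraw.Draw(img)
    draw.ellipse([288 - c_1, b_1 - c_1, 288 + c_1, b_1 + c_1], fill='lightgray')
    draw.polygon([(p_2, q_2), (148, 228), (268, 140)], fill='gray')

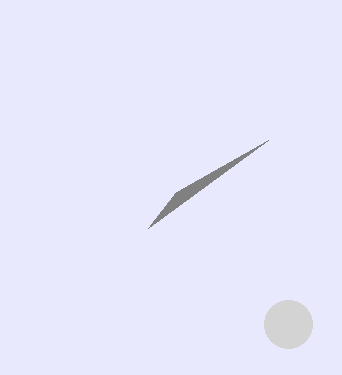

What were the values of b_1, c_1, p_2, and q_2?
b_1 = 324; c_1 = 24; p_2 = 176; q_2 = 192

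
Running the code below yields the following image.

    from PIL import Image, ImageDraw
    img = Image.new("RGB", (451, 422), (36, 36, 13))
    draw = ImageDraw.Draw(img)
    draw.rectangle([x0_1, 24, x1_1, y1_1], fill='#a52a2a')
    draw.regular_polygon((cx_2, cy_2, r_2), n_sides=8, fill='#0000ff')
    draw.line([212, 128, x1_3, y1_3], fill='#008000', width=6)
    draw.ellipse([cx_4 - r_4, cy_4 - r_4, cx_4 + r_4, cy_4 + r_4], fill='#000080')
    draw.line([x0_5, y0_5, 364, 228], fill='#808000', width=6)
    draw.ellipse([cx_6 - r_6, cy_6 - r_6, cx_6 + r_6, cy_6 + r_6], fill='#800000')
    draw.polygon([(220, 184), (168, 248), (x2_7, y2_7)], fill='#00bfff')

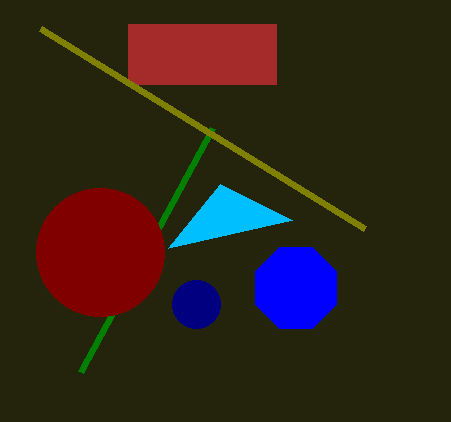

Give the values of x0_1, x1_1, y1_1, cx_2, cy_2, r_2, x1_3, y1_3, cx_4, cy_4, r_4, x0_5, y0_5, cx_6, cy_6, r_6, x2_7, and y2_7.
x0_1 = 128, x1_1 = 276, y1_1 = 84, cx_2 = 296, cy_2 = 288, r_2 = 44, x1_3 = 80, y1_3 = 372, cx_4 = 196, cy_4 = 304, r_4 = 24, x0_5 = 40, y0_5 = 28, cx_6 = 100, cy_6 = 252, r_6 = 64, x2_7 = 292, y2_7 = 220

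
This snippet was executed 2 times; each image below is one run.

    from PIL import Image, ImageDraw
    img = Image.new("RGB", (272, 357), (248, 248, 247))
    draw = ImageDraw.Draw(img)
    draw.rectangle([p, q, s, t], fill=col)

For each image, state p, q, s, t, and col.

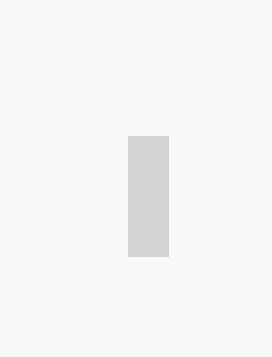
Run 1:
p = 128; q = 136; s = 168; t = 256; col = 'lightgray'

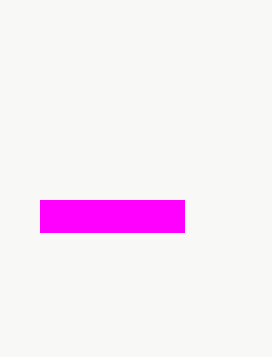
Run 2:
p = 40
q = 200
s = 184
t = 232
col = 'magenta'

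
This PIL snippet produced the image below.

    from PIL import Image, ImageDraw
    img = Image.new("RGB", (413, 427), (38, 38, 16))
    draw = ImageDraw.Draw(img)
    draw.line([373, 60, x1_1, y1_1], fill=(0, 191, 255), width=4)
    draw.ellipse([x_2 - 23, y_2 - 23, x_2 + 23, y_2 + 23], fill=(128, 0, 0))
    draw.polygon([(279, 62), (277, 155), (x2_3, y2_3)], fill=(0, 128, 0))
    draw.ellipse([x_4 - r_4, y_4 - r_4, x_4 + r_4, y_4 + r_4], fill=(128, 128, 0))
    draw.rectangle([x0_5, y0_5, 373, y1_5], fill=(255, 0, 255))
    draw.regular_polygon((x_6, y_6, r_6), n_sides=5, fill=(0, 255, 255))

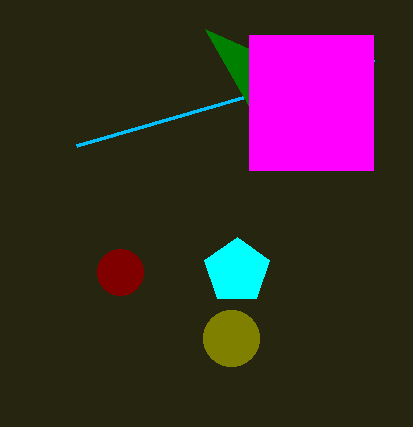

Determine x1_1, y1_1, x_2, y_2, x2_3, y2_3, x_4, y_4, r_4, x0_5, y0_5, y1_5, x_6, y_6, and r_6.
x1_1 = 76; y1_1 = 146; x_2 = 120; y_2 = 272; x2_3 = 205; y2_3 = 29; x_4 = 231; y_4 = 338; r_4 = 28; x0_5 = 249; y0_5 = 35; y1_5 = 170; x_6 = 237; y_6 = 271; r_6 = 34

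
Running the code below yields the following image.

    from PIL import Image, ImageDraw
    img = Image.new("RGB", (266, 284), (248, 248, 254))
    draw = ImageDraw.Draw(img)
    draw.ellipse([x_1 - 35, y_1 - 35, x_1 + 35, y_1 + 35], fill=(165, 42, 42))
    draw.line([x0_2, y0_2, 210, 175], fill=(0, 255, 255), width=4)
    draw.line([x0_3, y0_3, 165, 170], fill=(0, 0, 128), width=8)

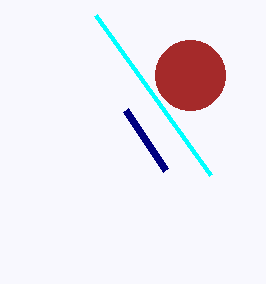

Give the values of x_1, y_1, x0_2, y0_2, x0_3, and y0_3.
x_1 = 190; y_1 = 75; x0_2 = 95; y0_2 = 15; x0_3 = 125; y0_3 = 110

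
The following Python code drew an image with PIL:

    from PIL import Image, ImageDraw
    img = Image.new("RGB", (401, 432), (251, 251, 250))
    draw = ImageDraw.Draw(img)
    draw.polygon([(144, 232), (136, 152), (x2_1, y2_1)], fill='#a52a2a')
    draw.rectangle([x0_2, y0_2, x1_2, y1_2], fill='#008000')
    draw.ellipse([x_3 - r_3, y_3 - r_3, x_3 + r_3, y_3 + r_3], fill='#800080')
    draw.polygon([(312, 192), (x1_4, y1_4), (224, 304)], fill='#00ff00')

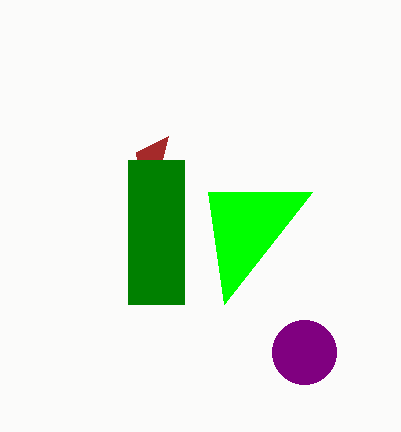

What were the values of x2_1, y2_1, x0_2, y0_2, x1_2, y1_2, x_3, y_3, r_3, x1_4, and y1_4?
x2_1 = 168
y2_1 = 136
x0_2 = 128
y0_2 = 160
x1_2 = 184
y1_2 = 304
x_3 = 304
y_3 = 352
r_3 = 32
x1_4 = 208
y1_4 = 192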